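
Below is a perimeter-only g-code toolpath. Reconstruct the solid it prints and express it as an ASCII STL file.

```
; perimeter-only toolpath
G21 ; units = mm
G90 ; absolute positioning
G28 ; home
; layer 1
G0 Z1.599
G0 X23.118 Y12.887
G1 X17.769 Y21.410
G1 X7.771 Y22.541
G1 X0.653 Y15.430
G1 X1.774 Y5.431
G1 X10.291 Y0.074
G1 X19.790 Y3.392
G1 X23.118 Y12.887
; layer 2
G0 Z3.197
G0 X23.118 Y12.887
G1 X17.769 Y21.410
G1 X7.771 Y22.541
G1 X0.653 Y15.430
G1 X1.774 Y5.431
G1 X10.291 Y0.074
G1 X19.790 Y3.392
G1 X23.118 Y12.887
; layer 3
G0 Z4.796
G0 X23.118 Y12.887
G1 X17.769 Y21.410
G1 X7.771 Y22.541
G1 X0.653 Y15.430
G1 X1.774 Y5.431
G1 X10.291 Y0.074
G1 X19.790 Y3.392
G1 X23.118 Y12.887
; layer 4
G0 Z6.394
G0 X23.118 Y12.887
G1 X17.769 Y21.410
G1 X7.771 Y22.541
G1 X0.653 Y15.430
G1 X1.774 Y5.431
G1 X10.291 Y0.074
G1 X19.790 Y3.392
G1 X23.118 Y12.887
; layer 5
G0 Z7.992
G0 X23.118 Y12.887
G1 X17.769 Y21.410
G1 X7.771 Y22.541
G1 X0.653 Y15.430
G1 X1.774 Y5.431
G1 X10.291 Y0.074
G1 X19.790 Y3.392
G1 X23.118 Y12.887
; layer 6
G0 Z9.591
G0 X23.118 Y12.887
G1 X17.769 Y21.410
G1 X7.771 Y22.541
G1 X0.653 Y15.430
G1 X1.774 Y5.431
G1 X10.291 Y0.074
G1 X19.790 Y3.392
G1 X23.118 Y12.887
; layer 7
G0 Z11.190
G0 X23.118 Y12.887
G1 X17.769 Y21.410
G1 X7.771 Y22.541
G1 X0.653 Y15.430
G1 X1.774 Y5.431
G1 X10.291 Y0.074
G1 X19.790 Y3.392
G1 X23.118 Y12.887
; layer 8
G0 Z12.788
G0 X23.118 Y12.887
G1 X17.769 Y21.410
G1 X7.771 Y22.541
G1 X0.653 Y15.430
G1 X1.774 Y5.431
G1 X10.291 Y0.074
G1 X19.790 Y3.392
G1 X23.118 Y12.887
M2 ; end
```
solid part
  facet normal 0.0000 0.0000 -1.0000
    outer loop
      vertex 7.771 22.541 0.000
      vertex 17.769 21.410 0.000
      vertex 23.118 12.887 0.000
    endloop
  endfacet
  facet normal 0.0000 0.0000 -1.0000
    outer loop
      vertex 0.653 15.430 0.000
      vertex 7.771 22.541 0.000
      vertex 23.118 12.887 0.000
    endloop
  endfacet
  facet normal 0.0000 0.0000 -1.0000
    outer loop
      vertex 1.774 5.431 0.000
      vertex 0.653 15.430 0.000
      vertex 23.118 12.887 0.000
    endloop
  endfacet
  facet normal 0.0000 0.0000 -1.0000
    outer loop
      vertex 10.291 0.074 0.000
      vertex 1.774 5.431 0.000
      vertex 23.118 12.887 0.000
    endloop
  endfacet
  facet normal 0.0000 0.0000 -1.0000
    outer loop
      vertex 19.790 3.392 0.000
      vertex 10.291 0.074 0.000
      vertex 23.118 12.887 0.000
    endloop
  endfacet
  facet normal 0.0000 0.0000 1.0000
    outer loop
      vertex 23.118 12.887 12.788
      vertex 17.769 21.410 12.788
      vertex 7.771 22.541 12.788
    endloop
  endfacet
  facet normal 0.0000 0.0000 1.0000
    outer loop
      vertex 23.118 12.887 12.788
      vertex 7.771 22.541 12.788
      vertex 0.653 15.430 12.788
    endloop
  endfacet
  facet normal 0.0000 0.0000 1.0000
    outer loop
      vertex 23.118 12.887 12.788
      vertex 0.653 15.430 12.788
      vertex 1.774 5.431 12.788
    endloop
  endfacet
  facet normal 0.0000 0.0000 1.0000
    outer loop
      vertex 23.118 12.887 12.788
      vertex 1.774 5.431 12.788
      vertex 10.291 0.074 12.788
    endloop
  endfacet
  facet normal 0.0000 0.0000 1.0000
    outer loop
      vertex 23.118 12.887 12.788
      vertex 10.291 0.074 12.788
      vertex 19.790 3.392 12.788
    endloop
  endfacet
  facet normal 0.8470 0.5316 0.0000
    outer loop
      vertex 23.118 12.887 0.000
      vertex 17.769 21.410 0.000
      vertex 17.769 21.410 12.788
    endloop
  endfacet
  facet normal 0.8470 0.5316 0.0000
    outer loop
      vertex 23.118 12.887 0.000
      vertex 17.769 21.410 12.788
      vertex 23.118 12.887 12.788
    endloop
  endfacet
  facet normal 0.1124 0.9937 0.0000
    outer loop
      vertex 17.769 21.410 0.000
      vertex 7.771 22.541 0.000
      vertex 7.771 22.541 12.788
    endloop
  endfacet
  facet normal 0.1124 0.9937 0.0000
    outer loop
      vertex 17.769 21.410 0.000
      vertex 7.771 22.541 12.788
      vertex 17.769 21.410 12.788
    endloop
  endfacet
  facet normal -0.7068 0.7075 0.0000
    outer loop
      vertex 7.771 22.541 0.000
      vertex 0.653 15.430 0.000
      vertex 0.653 15.430 12.788
    endloop
  endfacet
  facet normal -0.7068 0.7075 0.0000
    outer loop
      vertex 7.771 22.541 0.000
      vertex 0.653 15.430 12.788
      vertex 7.771 22.541 12.788
    endloop
  endfacet
  facet normal -0.9938 -0.1114 0.0000
    outer loop
      vertex 0.653 15.430 0.000
      vertex 1.774 5.431 0.000
      vertex 1.774 5.431 12.788
    endloop
  endfacet
  facet normal -0.9938 -0.1114 0.0000
    outer loop
      vertex 0.653 15.430 0.000
      vertex 1.774 5.431 12.788
      vertex 0.653 15.430 12.788
    endloop
  endfacet
  facet normal -0.5324 -0.8465 0.0000
    outer loop
      vertex 1.774 5.431 0.000
      vertex 10.291 0.074 0.000
      vertex 10.291 0.074 12.788
    endloop
  endfacet
  facet normal -0.5324 -0.8465 0.0000
    outer loop
      vertex 1.774 5.431 0.000
      vertex 10.291 0.074 12.788
      vertex 1.774 5.431 12.788
    endloop
  endfacet
  facet normal 0.3298 -0.9441 0.0000
    outer loop
      vertex 10.291 0.074 0.000
      vertex 19.790 3.392 0.000
      vertex 19.790 3.392 12.788
    endloop
  endfacet
  facet normal 0.3298 -0.9441 0.0000
    outer loop
      vertex 10.291 0.074 0.000
      vertex 19.790 3.392 12.788
      vertex 10.291 0.074 12.788
    endloop
  endfacet
  facet normal 0.9437 -0.3308 0.0000
    outer loop
      vertex 19.790 3.392 0.000
      vertex 23.118 12.887 0.000
      vertex 23.118 12.887 12.788
    endloop
  endfacet
  facet normal 0.9437 -0.3308 0.0000
    outer loop
      vertex 19.790 3.392 0.000
      vertex 23.118 12.887 12.788
      vertex 19.790 3.392 12.788
    endloop
  endfacet
endsolid part

The G0 Z moves step by Δz≈1.599 mm. Every layer's G1 loop is the same polygon, so the solid is a straight extrusion of it from z=0 to z≈12.8. Closing with flat bottom and top caps and triangulating gives 24 facets — a regular 7-sided prism (a cylinder approximated with 7 flat sides), circumscribed radius ≈ 11.6 mm, height ≈ 12.8 mm.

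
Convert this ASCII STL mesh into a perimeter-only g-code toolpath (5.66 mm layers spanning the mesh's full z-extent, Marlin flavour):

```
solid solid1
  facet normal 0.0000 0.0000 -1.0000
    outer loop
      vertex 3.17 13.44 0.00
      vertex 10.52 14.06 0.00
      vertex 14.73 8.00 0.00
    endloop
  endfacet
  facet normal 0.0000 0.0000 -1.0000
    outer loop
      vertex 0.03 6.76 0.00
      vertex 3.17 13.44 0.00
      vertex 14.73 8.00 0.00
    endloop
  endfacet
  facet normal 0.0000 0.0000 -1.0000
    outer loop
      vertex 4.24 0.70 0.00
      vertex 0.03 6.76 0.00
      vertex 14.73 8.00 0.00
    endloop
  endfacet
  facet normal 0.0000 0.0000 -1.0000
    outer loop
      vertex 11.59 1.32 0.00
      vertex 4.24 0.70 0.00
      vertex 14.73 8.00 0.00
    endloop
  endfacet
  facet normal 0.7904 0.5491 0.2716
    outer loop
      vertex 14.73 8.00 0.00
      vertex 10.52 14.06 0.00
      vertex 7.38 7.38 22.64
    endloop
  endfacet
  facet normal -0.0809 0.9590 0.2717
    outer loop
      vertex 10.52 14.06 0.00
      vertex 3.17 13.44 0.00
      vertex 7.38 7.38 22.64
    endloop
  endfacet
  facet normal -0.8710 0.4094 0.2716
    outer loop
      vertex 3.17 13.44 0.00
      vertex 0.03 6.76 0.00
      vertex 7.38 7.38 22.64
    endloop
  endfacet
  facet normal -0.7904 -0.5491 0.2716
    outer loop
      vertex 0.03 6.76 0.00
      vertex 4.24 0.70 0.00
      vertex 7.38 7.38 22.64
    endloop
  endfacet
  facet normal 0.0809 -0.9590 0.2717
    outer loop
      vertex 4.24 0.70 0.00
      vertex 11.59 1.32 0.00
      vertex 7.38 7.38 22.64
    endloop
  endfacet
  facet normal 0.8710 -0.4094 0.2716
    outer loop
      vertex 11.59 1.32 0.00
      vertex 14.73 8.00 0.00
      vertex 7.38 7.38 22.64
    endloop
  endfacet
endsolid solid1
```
; perimeter-only toolpath
G21 ; units = mm
G90 ; absolute positioning
G28 ; home
; layer 1
G0 Z5.66
G0 X12.89 Y7.84
G1 X9.73 Y12.39
G1 X4.22 Y11.93
G1 X1.87 Y6.92
G1 X5.03 Y2.37
G1 X10.54 Y2.83
G1 X12.89 Y7.84
; layer 2
G0 Z11.32
G0 X11.05 Y7.69
G1 X8.95 Y10.72
G1 X5.28 Y10.41
G1 X3.71 Y7.07
G1 X5.81 Y4.04
G1 X9.48 Y4.35
G1 X11.05 Y7.69
; layer 3
G0 Z16.98
G0 X9.22 Y7.54
G1 X8.16 Y9.05
G1 X6.33 Y8.89
G1 X5.54 Y7.22
G1 X6.60 Y5.71
G1 X8.43 Y5.87
G1 X9.22 Y7.54
M2 ; end

The solid is a regular 6-sided pyramid, base circumscribed radius ≈ 7.38 mm, apex at z ≈ 22.6 mm. Slicing at Δz = 5.66 mm — 4 equal slices spanning the solid's height, so layer i sits at z = i·h/4 — gives 3 non-empty perimeters. Each is a 6-segment closed polygon; G0 lifts to the layer z and rapids to the start vertex, then G1 traces the edges. The cross-section shrinks linearly with z (the slice at the apex is degenerate and omitted).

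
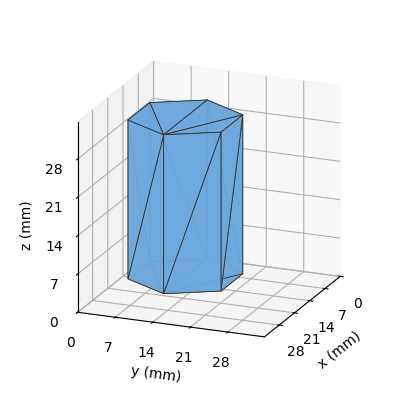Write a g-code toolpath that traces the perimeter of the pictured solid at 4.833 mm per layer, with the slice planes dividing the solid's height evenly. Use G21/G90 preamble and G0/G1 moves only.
Reading the render: the shape is a regular 6-sided prism (a cylinder approximated with 6 flat sides), circumscribed radius ≈ 10 mm, height ≈ 29 mm (dimensions read to the nearest mm from the axis ticks). For the g-code, the solid's height is divided into equal slices at the stated Δz and each level perimeter traced with G1 moves after a G0 lift.

; perimeter-only toolpath
G21 ; units = mm
G90 ; absolute positioning
G28 ; home
; layer 1
G0 Z4.833
G0 X20.000 Y10.000
G1 X15.000 Y18.660
G1 X5.000 Y18.660
G1 X0.000 Y10.000
G1 X5.000 Y1.340
G1 X15.000 Y1.340
G1 X20.000 Y10.000
; layer 2
G0 Z9.667
G0 X20.000 Y10.000
G1 X15.000 Y18.660
G1 X5.000 Y18.660
G1 X0.000 Y10.000
G1 X5.000 Y1.340
G1 X15.000 Y1.340
G1 X20.000 Y10.000
; layer 3
G0 Z14.500
G0 X20.000 Y10.000
G1 X15.000 Y18.660
G1 X5.000 Y18.660
G1 X0.000 Y10.000
G1 X5.000 Y1.340
G1 X15.000 Y1.340
G1 X20.000 Y10.000
; layer 4
G0 Z19.333
G0 X20.000 Y10.000
G1 X15.000 Y18.660
G1 X5.000 Y18.660
G1 X0.000 Y10.000
G1 X5.000 Y1.340
G1 X15.000 Y1.340
G1 X20.000 Y10.000
; layer 5
G0 Z24.167
G0 X20.000 Y10.000
G1 X15.000 Y18.660
G1 X5.000 Y18.660
G1 X0.000 Y10.000
G1 X5.000 Y1.340
G1 X15.000 Y1.340
G1 X20.000 Y10.000
; layer 6
G0 Z29.000
G0 X20.000 Y10.000
G1 X15.000 Y18.660
G1 X5.000 Y18.660
G1 X0.000 Y10.000
G1 X5.000 Y1.340
G1 X15.000 Y1.340
G1 X20.000 Y10.000
M2 ; end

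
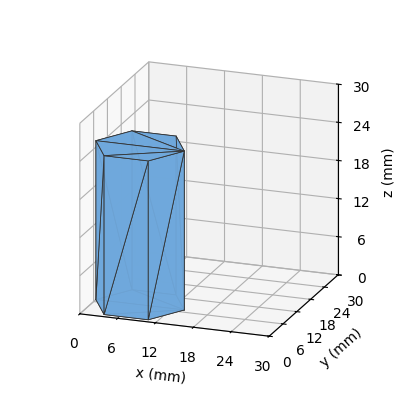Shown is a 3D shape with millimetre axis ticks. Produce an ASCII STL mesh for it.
Reading the render: the shape is a regular 6-sided prism (a cylinder approximated with 6 flat sides), circumscribed radius ≈ 7 mm, height ≈ 25 mm (dimensions read to the nearest mm from the axis ticks). For the STL, each face is triangulated and given an outward normal.

solid part
  facet normal 0.0000 0.0000 -1.0000
    outer loop
      vertex 3.500 13.062 0.000
      vertex 10.500 13.062 0.000
      vertex 14.000 7.000 0.000
    endloop
  endfacet
  facet normal 0.0000 0.0000 -1.0000
    outer loop
      vertex 0.000 7.000 0.000
      vertex 3.500 13.062 0.000
      vertex 14.000 7.000 0.000
    endloop
  endfacet
  facet normal 0.0000 0.0000 -1.0000
    outer loop
      vertex 3.500 0.938 0.000
      vertex 0.000 7.000 0.000
      vertex 14.000 7.000 0.000
    endloop
  endfacet
  facet normal 0.0000 0.0000 -1.0000
    outer loop
      vertex 10.500 0.938 0.000
      vertex 3.500 0.938 0.000
      vertex 14.000 7.000 0.000
    endloop
  endfacet
  facet normal 0.0000 0.0000 1.0000
    outer loop
      vertex 14.000 7.000 25.000
      vertex 10.500 13.062 25.000
      vertex 3.500 13.062 25.000
    endloop
  endfacet
  facet normal 0.0000 0.0000 1.0000
    outer loop
      vertex 14.000 7.000 25.000
      vertex 3.500 13.062 25.000
      vertex 0.000 7.000 25.000
    endloop
  endfacet
  facet normal 0.0000 0.0000 1.0000
    outer loop
      vertex 14.000 7.000 25.000
      vertex 0.000 7.000 25.000
      vertex 3.500 0.938 25.000
    endloop
  endfacet
  facet normal 0.0000 0.0000 1.0000
    outer loop
      vertex 14.000 7.000 25.000
      vertex 3.500 0.938 25.000
      vertex 10.500 0.938 25.000
    endloop
  endfacet
  facet normal 0.8660 0.5000 0.0000
    outer loop
      vertex 14.000 7.000 0.000
      vertex 10.500 13.062 0.000
      vertex 10.500 13.062 25.000
    endloop
  endfacet
  facet normal 0.8660 0.5000 0.0000
    outer loop
      vertex 14.000 7.000 0.000
      vertex 10.500 13.062 25.000
      vertex 14.000 7.000 25.000
    endloop
  endfacet
  facet normal 0.0000 1.0000 0.0000
    outer loop
      vertex 10.500 13.062 0.000
      vertex 3.500 13.062 0.000
      vertex 3.500 13.062 25.000
    endloop
  endfacet
  facet normal 0.0000 1.0000 0.0000
    outer loop
      vertex 10.500 13.062 0.000
      vertex 3.500 13.062 25.000
      vertex 10.500 13.062 25.000
    endloop
  endfacet
  facet normal -0.8660 0.5000 0.0000
    outer loop
      vertex 3.500 13.062 0.000
      vertex 0.000 7.000 0.000
      vertex 0.000 7.000 25.000
    endloop
  endfacet
  facet normal -0.8660 0.5000 0.0000
    outer loop
      vertex 3.500 13.062 0.000
      vertex 0.000 7.000 25.000
      vertex 3.500 13.062 25.000
    endloop
  endfacet
  facet normal -0.8660 -0.5000 0.0000
    outer loop
      vertex 0.000 7.000 0.000
      vertex 3.500 0.938 0.000
      vertex 3.500 0.938 25.000
    endloop
  endfacet
  facet normal -0.8660 -0.5000 0.0000
    outer loop
      vertex 0.000 7.000 0.000
      vertex 3.500 0.938 25.000
      vertex 0.000 7.000 25.000
    endloop
  endfacet
  facet normal 0.0000 -1.0000 0.0000
    outer loop
      vertex 3.500 0.938 0.000
      vertex 10.500 0.938 0.000
      vertex 10.500 0.938 25.000
    endloop
  endfacet
  facet normal 0.0000 -1.0000 0.0000
    outer loop
      vertex 3.500 0.938 0.000
      vertex 10.500 0.938 25.000
      vertex 3.500 0.938 25.000
    endloop
  endfacet
  facet normal 0.8660 -0.5000 0.0000
    outer loop
      vertex 10.500 0.938 0.000
      vertex 14.000 7.000 0.000
      vertex 14.000 7.000 25.000
    endloop
  endfacet
  facet normal 0.8660 -0.5000 0.0000
    outer loop
      vertex 10.500 0.938 0.000
      vertex 14.000 7.000 25.000
      vertex 10.500 0.938 25.000
    endloop
  endfacet
endsolid part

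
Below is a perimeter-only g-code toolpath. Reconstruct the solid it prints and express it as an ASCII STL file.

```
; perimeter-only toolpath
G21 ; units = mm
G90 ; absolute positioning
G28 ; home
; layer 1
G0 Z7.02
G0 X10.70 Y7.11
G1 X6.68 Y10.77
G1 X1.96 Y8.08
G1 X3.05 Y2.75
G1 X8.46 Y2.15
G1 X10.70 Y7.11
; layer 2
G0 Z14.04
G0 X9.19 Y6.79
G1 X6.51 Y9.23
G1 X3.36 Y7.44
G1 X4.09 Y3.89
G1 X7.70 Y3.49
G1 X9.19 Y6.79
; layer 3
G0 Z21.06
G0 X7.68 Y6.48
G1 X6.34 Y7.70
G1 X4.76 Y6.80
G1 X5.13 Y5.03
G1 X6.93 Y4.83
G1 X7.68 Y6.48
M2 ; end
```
solid part
  facet normal 0.0000 0.0000 -1.0000
    outer loop
      vertex 0.55 8.71 0.00
      vertex 6.85 12.30 0.00
      vertex 12.21 7.42 0.00
    endloop
  endfacet
  facet normal 0.0000 0.0000 -1.0000
    outer loop
      vertex 2.01 1.61 0.00
      vertex 0.55 8.71 0.00
      vertex 12.21 7.42 0.00
    endloop
  endfacet
  facet normal 0.0000 0.0000 -1.0000
    outer loop
      vertex 9.22 0.81 0.00
      vertex 2.01 1.61 0.00
      vertex 12.21 7.42 0.00
    endloop
  endfacet
  facet normal 0.6628 0.7280 0.1750
    outer loop
      vertex 12.21 7.42 0.00
      vertex 6.85 12.30 0.00
      vertex 6.17 6.17 28.08
    endloop
  endfacet
  facet normal -0.4875 0.8554 0.1749
    outer loop
      vertex 6.85 12.30 0.00
      vertex 0.55 8.71 0.00
      vertex 6.17 6.17 28.08
    endloop
  endfacet
  facet normal -0.9644 -0.1983 0.1751
    outer loop
      vertex 0.55 8.71 0.00
      vertex 2.01 1.61 0.00
      vertex 6.17 6.17 28.08
    endloop
  endfacet
  facet normal -0.1086 -0.9786 0.1750
    outer loop
      vertex 2.01 1.61 0.00
      vertex 9.22 0.81 0.00
      vertex 6.17 6.17 28.08
    endloop
  endfacet
  facet normal 0.8971 -0.4058 0.1749
    outer loop
      vertex 9.22 0.81 0.00
      vertex 12.21 7.42 0.00
      vertex 6.17 6.17 28.08
    endloop
  endfacet
endsolid part

The G0 Z moves step by Δz≈7.02 mm. The G1 loops shrink linearly with z, so the solid tapers from its base footprint up to z≈28.1. Closing with a flat bottom cap and the tapered top and triangulating gives 8 facets — a regular 5-sided pyramid, base circumscribed radius ≈ 6.17 mm, apex at z ≈ 28.1 mm.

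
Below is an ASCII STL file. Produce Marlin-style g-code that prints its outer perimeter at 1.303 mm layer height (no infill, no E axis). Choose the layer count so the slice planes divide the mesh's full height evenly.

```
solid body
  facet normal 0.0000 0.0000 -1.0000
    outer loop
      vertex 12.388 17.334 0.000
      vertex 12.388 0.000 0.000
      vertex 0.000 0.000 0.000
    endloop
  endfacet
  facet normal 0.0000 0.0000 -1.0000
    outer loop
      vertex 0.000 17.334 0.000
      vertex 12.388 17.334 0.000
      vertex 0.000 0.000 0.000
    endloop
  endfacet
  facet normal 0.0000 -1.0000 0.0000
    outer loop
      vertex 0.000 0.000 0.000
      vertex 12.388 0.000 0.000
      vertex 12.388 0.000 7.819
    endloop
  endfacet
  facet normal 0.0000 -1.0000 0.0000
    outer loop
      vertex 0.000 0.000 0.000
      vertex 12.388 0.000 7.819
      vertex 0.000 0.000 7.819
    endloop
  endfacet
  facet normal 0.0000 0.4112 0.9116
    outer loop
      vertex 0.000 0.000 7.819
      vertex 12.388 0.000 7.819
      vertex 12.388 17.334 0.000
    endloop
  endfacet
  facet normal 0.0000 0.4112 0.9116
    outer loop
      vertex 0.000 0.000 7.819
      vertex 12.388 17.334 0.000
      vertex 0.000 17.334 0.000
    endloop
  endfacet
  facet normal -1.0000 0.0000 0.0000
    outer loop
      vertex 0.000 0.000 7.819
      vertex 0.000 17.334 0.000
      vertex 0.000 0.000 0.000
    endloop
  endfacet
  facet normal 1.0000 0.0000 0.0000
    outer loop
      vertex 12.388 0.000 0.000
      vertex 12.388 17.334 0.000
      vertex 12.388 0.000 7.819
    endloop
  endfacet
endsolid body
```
; perimeter-only toolpath
G21 ; units = mm
G90 ; absolute positioning
G28 ; home
; layer 1
G0 Z1.303
G0 X0.000 Y0.000
G1 X12.388 Y0.000
G1 X12.388 Y14.445
G1 X0.000 Y14.445
G1 X0.000 Y0.000
; layer 2
G0 Z2.606
G0 X0.000 Y0.000
G1 X12.388 Y0.000
G1 X12.388 Y11.556
G1 X0.000 Y11.556
G1 X0.000 Y0.000
; layer 3
G0 Z3.909
G0 X0.000 Y0.000
G1 X12.388 Y0.000
G1 X12.388 Y8.667
G1 X0.000 Y8.667
G1 X0.000 Y0.000
; layer 4
G0 Z5.213
G0 X0.000 Y0.000
G1 X12.388 Y0.000
G1 X12.388 Y5.778
G1 X0.000 Y5.778
G1 X0.000 Y0.000
; layer 5
G0 Z6.516
G0 X0.000 Y0.000
G1 X12.388 Y0.000
G1 X12.388 Y2.889
G1 X0.000 Y2.889
G1 X0.000 Y0.000
M2 ; end

The solid is a wedge (ramp): 12.4 × 17.3 mm base, rising to 7.82 mm along the y=0 edge and sloping linearly to z=0 at y=17.3. Slicing at Δz = 1.303 mm — 6 equal slices spanning the solid's height, so layer i sits at z = i·h/6 — gives 5 non-empty perimeters. Each is a 4-segment closed polygon; G0 lifts to the layer z and rapids to the start vertex, then G1 traces the edges. The cross-section shrinks linearly with z (the slice at the apex is degenerate and omitted).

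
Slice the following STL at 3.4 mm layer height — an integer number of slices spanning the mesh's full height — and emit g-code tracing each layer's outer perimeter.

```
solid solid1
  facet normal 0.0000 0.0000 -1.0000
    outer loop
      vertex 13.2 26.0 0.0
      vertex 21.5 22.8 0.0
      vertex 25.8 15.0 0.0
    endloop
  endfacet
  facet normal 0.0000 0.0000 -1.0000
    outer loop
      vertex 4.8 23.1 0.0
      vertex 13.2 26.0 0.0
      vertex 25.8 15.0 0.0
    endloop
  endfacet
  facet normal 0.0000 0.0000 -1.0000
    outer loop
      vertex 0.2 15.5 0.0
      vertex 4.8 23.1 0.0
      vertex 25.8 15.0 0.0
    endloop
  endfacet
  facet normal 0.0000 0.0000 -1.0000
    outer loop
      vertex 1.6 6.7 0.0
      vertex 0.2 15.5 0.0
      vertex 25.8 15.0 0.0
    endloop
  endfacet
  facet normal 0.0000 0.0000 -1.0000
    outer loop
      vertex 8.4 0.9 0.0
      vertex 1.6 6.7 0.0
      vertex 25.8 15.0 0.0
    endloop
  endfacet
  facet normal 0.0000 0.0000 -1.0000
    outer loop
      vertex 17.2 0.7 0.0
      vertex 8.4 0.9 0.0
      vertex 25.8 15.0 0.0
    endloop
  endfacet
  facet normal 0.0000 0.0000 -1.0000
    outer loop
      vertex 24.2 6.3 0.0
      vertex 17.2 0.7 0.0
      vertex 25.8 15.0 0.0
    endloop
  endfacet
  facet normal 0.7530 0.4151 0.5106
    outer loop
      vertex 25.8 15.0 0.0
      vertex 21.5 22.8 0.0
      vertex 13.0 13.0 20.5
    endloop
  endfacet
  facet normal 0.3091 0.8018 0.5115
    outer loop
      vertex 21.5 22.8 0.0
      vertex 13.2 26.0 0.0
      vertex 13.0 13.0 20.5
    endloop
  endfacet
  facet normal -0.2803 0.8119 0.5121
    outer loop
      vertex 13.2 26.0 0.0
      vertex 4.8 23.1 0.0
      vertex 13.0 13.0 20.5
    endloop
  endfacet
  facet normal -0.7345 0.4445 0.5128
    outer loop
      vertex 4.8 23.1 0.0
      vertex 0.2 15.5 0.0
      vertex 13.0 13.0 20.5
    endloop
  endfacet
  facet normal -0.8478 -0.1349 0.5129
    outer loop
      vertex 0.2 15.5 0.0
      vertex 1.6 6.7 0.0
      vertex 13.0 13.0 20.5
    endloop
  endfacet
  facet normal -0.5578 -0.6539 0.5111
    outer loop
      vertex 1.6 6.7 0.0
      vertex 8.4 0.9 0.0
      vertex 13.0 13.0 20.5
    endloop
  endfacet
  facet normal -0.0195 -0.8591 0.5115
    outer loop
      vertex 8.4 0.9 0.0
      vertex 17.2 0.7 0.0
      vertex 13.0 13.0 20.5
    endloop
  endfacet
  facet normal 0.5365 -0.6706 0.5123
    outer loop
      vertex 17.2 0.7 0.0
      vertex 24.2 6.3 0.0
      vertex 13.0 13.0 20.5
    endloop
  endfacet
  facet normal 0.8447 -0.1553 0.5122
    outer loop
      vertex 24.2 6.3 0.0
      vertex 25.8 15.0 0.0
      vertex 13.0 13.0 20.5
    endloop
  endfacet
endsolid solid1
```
; perimeter-only toolpath
G21 ; units = mm
G90 ; absolute positioning
G28 ; home
; layer 1
G0 Z3.4
G0 X23.7 Y14.7
G1 X20.1 Y21.2
G1 X13.2 Y23.8
G1 X6.2 Y21.4
G1 X2.3 Y15.1
G1 X3.5 Y7.8
G1 X9.2 Y2.9
G1 X16.5 Y2.7
G1 X22.3 Y7.4
G1 X23.7 Y14.7
; layer 2
G0 Z6.8
G0 X21.5 Y14.3
G1 X18.7 Y19.5
G1 X13.1 Y21.7
G1 X7.5 Y19.7
G1 X4.5 Y14.7
G1 X5.4 Y8.8
G1 X9.9 Y4.9
G1 X15.8 Y4.8
G1 X20.5 Y8.5
G1 X21.5 Y14.3
; layer 3
G0 Z10.2
G0 X19.4 Y14.0
G1 X17.2 Y17.9
G1 X13.1 Y19.5
G1 X8.9 Y18.1
G1 X6.6 Y14.2
G1 X7.3 Y9.8
G1 X10.7 Y7.0
G1 X15.1 Y6.8
G1 X18.6 Y9.7
G1 X19.4 Y14.0
; layer 4
G0 Z13.7
G0 X17.3 Y13.7
G1 X15.8 Y16.3
G1 X13.1 Y17.3
G1 X10.3 Y16.4
G1 X8.7 Y13.8
G1 X9.2 Y10.9
G1 X11.5 Y9.0
G1 X14.4 Y8.9
G1 X16.7 Y10.8
G1 X17.3 Y13.7
; layer 5
G0 Z17.1
G0 X15.1 Y13.3
G1 X14.4 Y14.6
G1 X13.0 Y15.2
G1 X11.6 Y14.7
G1 X10.9 Y13.4
G1 X11.1 Y11.9
G1 X12.2 Y11.0
G1 X13.7 Y10.9
G1 X14.9 Y11.9
G1 X15.1 Y13.3
M2 ; end

The solid is a regular 9-sided pyramid, base circumscribed radius ≈ 13 mm, apex at z ≈ 20.5 mm. Slicing at Δz = 3.4 mm — 6 equal slices spanning the solid's height, so layer i sits at z = i·h/6 — gives 5 non-empty perimeters. Each is a 9-segment closed polygon; G0 lifts to the layer z and rapids to the start vertex, then G1 traces the edges. The cross-section shrinks linearly with z (the slice at the apex is degenerate and omitted).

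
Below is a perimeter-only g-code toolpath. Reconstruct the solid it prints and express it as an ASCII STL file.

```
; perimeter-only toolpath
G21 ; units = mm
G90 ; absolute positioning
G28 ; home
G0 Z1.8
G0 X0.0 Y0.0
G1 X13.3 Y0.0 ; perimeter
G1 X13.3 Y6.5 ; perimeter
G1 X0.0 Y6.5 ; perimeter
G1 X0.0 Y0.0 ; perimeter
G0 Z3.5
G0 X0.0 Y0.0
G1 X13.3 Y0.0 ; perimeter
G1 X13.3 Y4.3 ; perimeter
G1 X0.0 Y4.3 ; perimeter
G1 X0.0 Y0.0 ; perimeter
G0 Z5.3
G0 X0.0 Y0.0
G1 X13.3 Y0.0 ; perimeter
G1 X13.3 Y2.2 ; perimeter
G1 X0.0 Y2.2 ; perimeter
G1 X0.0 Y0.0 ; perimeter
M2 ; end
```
solid part
  facet normal 0.0000 0.0000 -1.0000
    outer loop
      vertex 13.3 8.7 0.0
      vertex 13.3 0.0 0.0
      vertex 0.0 0.0 0.0
    endloop
  endfacet
  facet normal 0.0000 0.0000 -1.0000
    outer loop
      vertex 0.0 8.7 0.0
      vertex 13.3 8.7 0.0
      vertex 0.0 0.0 0.0
    endloop
  endfacet
  facet normal 0.0000 -1.0000 0.0000
    outer loop
      vertex 0.0 0.0 0.0
      vertex 13.3 0.0 0.0
      vertex 13.3 0.0 7.1
    endloop
  endfacet
  facet normal 0.0000 -1.0000 0.0000
    outer loop
      vertex 0.0 0.0 0.0
      vertex 13.3 0.0 7.1
      vertex 0.0 0.0 7.1
    endloop
  endfacet
  facet normal 0.0000 0.6323 0.7748
    outer loop
      vertex 0.0 0.0 7.1
      vertex 13.3 0.0 7.1
      vertex 13.3 8.7 0.0
    endloop
  endfacet
  facet normal 0.0000 0.6323 0.7748
    outer loop
      vertex 0.0 0.0 7.1
      vertex 13.3 8.7 0.0
      vertex 0.0 8.7 0.0
    endloop
  endfacet
  facet normal -1.0000 0.0000 0.0000
    outer loop
      vertex 0.0 0.0 7.1
      vertex 0.0 8.7 0.0
      vertex 0.0 0.0 0.0
    endloop
  endfacet
  facet normal 1.0000 0.0000 0.0000
    outer loop
      vertex 13.3 0.0 0.0
      vertex 13.3 8.7 0.0
      vertex 13.3 0.0 7.1
    endloop
  endfacet
endsolid part

The G0 Z moves step by Δz≈1.8 mm. The G1 loops shrink linearly with z, so the solid tapers from its base footprint up to z≈7.1. Closing with a flat bottom cap and the tapered top and triangulating gives 8 facets — a wedge (ramp): 13.3 × 8.7 mm base, rising to 7.1 mm along the y=0 edge and sloping linearly to z=0 at y=8.7.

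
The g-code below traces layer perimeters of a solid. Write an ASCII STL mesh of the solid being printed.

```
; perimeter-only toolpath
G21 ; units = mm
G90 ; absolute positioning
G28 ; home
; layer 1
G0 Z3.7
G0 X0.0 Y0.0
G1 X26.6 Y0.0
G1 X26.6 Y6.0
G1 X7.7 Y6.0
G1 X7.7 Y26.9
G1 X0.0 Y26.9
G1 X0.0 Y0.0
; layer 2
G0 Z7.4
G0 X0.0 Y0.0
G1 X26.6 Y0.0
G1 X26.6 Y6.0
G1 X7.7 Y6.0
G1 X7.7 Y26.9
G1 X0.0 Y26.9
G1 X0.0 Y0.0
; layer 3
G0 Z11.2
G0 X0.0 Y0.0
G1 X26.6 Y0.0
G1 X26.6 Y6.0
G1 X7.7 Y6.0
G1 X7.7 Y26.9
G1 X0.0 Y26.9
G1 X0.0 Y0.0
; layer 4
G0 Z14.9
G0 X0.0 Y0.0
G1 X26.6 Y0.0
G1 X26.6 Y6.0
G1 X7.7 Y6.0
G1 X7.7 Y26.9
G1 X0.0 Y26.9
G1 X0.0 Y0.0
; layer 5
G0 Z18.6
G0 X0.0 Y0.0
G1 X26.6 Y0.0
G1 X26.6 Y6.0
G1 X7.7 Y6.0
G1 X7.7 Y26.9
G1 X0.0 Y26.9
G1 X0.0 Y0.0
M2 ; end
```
solid part
  facet normal 0.0000 0.0000 -1.0000
    outer loop
      vertex 26.6 6.0 0.0
      vertex 26.6 0.0 0.0
      vertex 0.0 0.0 0.0
    endloop
  endfacet
  facet normal 0.0000 0.0000 -1.0000
    outer loop
      vertex 7.7 6.0 0.0
      vertex 26.6 6.0 0.0
      vertex 0.0 0.0 0.0
    endloop
  endfacet
  facet normal 0.0000 0.0000 -1.0000
    outer loop
      vertex 7.7 26.9 0.0
      vertex 7.7 6.0 0.0
      vertex 0.0 0.0 0.0
    endloop
  endfacet
  facet normal 0.0000 0.0000 -1.0000
    outer loop
      vertex 0.0 26.9 0.0
      vertex 7.7 26.9 0.0
      vertex 0.0 0.0 0.0
    endloop
  endfacet
  facet normal 0.0000 0.0000 1.0000
    outer loop
      vertex 0.0 0.0 18.6
      vertex 26.6 0.0 18.6
      vertex 26.6 6.0 18.6
    endloop
  endfacet
  facet normal 0.0000 0.0000 1.0000
    outer loop
      vertex 0.0 0.0 18.6
      vertex 26.6 6.0 18.6
      vertex 7.7 6.0 18.6
    endloop
  endfacet
  facet normal 0.0000 0.0000 1.0000
    outer loop
      vertex 0.0 0.0 18.6
      vertex 7.7 6.0 18.6
      vertex 7.7 26.9 18.6
    endloop
  endfacet
  facet normal 0.0000 0.0000 1.0000
    outer loop
      vertex 0.0 0.0 18.6
      vertex 7.7 26.9 18.6
      vertex 0.0 26.9 18.6
    endloop
  endfacet
  facet normal 0.0000 -1.0000 0.0000
    outer loop
      vertex 0.0 0.0 0.0
      vertex 26.6 0.0 0.0
      vertex 26.6 0.0 18.6
    endloop
  endfacet
  facet normal 0.0000 -1.0000 0.0000
    outer loop
      vertex 0.0 0.0 0.0
      vertex 26.6 0.0 18.6
      vertex 0.0 0.0 18.6
    endloop
  endfacet
  facet normal 1.0000 0.0000 0.0000
    outer loop
      vertex 26.6 0.0 0.0
      vertex 26.6 6.0 0.0
      vertex 26.6 6.0 18.6
    endloop
  endfacet
  facet normal 1.0000 0.0000 0.0000
    outer loop
      vertex 26.6 0.0 0.0
      vertex 26.6 6.0 18.6
      vertex 26.6 0.0 18.6
    endloop
  endfacet
  facet normal 0.0000 1.0000 0.0000
    outer loop
      vertex 26.6 6.0 0.0
      vertex 7.7 6.0 0.0
      vertex 7.7 6.0 18.6
    endloop
  endfacet
  facet normal 0.0000 1.0000 0.0000
    outer loop
      vertex 26.6 6.0 0.0
      vertex 7.7 6.0 18.6
      vertex 26.6 6.0 18.6
    endloop
  endfacet
  facet normal 1.0000 0.0000 0.0000
    outer loop
      vertex 7.7 6.0 0.0
      vertex 7.7 26.9 0.0
      vertex 7.7 26.9 18.6
    endloop
  endfacet
  facet normal 1.0000 0.0000 0.0000
    outer loop
      vertex 7.7 6.0 0.0
      vertex 7.7 26.9 18.6
      vertex 7.7 6.0 18.6
    endloop
  endfacet
  facet normal 0.0000 1.0000 0.0000
    outer loop
      vertex 7.7 26.9 0.0
      vertex 0.0 26.9 0.0
      vertex 0.0 26.9 18.6
    endloop
  endfacet
  facet normal 0.0000 1.0000 0.0000
    outer loop
      vertex 7.7 26.9 0.0
      vertex 0.0 26.9 18.6
      vertex 7.7 26.9 18.6
    endloop
  endfacet
  facet normal -1.0000 0.0000 0.0000
    outer loop
      vertex 0.0 26.9 0.0
      vertex 0.0 0.0 0.0
      vertex 0.0 0.0 18.6
    endloop
  endfacet
  facet normal -1.0000 0.0000 0.0000
    outer loop
      vertex 0.0 26.9 0.0
      vertex 0.0 0.0 18.6
      vertex 0.0 26.9 18.6
    endloop
  endfacet
endsolid part

The G0 Z moves step by Δz≈3.7 mm. Every layer's G1 loop is the same polygon, so the solid is a straight extrusion of it from z=0 to z≈18.6. Closing with flat bottom and top caps and triangulating gives 20 facets — an L-shaped prism: outer 26.6 × 26.9 mm, arm thicknesses ≈ 6 mm (horizontal) and 7.7 mm (vertical), extruded 18.6 mm in z.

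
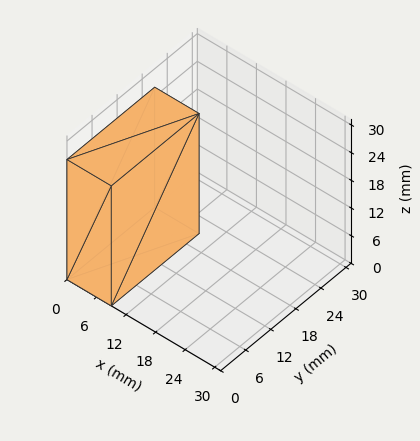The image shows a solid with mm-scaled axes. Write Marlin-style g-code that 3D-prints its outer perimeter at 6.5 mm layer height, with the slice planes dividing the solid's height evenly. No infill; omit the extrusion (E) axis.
Reading the render: the shape is a rectangular box, roughly 9 × 21 mm footprint and 26 mm tall (dimensions read to the nearest mm from the axis ticks). For the g-code, the solid's height is divided into equal slices at the stated Δz and each level perimeter traced with G1 moves after a G0 lift.

; perimeter-only toolpath
G21 ; units = mm
G90 ; absolute positioning
G28 ; home
; layer 1
G0 Z6.5
G0 X0.0 Y0.0
G1 X9.0 Y0.0
G1 X9.0 Y21.0
G1 X0.0 Y21.0
G1 X0.0 Y0.0
; layer 2
G0 Z13.0
G0 X0.0 Y0.0
G1 X9.0 Y0.0
G1 X9.0 Y21.0
G1 X0.0 Y21.0
G1 X0.0 Y0.0
; layer 3
G0 Z19.5
G0 X0.0 Y0.0
G1 X9.0 Y0.0
G1 X9.0 Y21.0
G1 X0.0 Y21.0
G1 X0.0 Y0.0
; layer 4
G0 Z26.0
G0 X0.0 Y0.0
G1 X9.0 Y0.0
G1 X9.0 Y21.0
G1 X0.0 Y21.0
G1 X0.0 Y0.0
M2 ; end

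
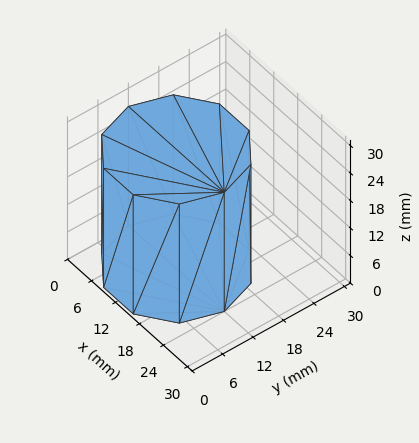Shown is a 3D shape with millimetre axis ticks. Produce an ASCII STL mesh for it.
Reading the render: the shape is a regular 10-sided prism (a cylinder approximated with 10 flat sides), circumscribed radius ≈ 12 mm, height ≈ 26 mm (dimensions read to the nearest mm from the axis ticks). For the STL, each face is triangulated and given an outward normal.

solid part
  facet normal 0.0000 0.0000 -1.0000
    outer loop
      vertex 15.708 23.413 0.000
      vertex 21.708 19.053 0.000
      vertex 24.000 12.000 0.000
    endloop
  endfacet
  facet normal 0.0000 0.0000 -1.0000
    outer loop
      vertex 8.292 23.413 0.000
      vertex 15.708 23.413 0.000
      vertex 24.000 12.000 0.000
    endloop
  endfacet
  facet normal 0.0000 0.0000 -1.0000
    outer loop
      vertex 2.292 19.053 0.000
      vertex 8.292 23.413 0.000
      vertex 24.000 12.000 0.000
    endloop
  endfacet
  facet normal 0.0000 0.0000 -1.0000
    outer loop
      vertex 0.000 12.000 0.000
      vertex 2.292 19.053 0.000
      vertex 24.000 12.000 0.000
    endloop
  endfacet
  facet normal 0.0000 0.0000 -1.0000
    outer loop
      vertex 2.292 4.947 0.000
      vertex 0.000 12.000 0.000
      vertex 24.000 12.000 0.000
    endloop
  endfacet
  facet normal 0.0000 0.0000 -1.0000
    outer loop
      vertex 8.292 0.587 0.000
      vertex 2.292 4.947 0.000
      vertex 24.000 12.000 0.000
    endloop
  endfacet
  facet normal 0.0000 0.0000 -1.0000
    outer loop
      vertex 15.708 0.587 0.000
      vertex 8.292 0.587 0.000
      vertex 24.000 12.000 0.000
    endloop
  endfacet
  facet normal 0.0000 0.0000 -1.0000
    outer loop
      vertex 21.708 4.947 0.000
      vertex 15.708 0.587 0.000
      vertex 24.000 12.000 0.000
    endloop
  endfacet
  facet normal 0.0000 0.0000 1.0000
    outer loop
      vertex 24.000 12.000 26.000
      vertex 21.708 19.053 26.000
      vertex 15.708 23.413 26.000
    endloop
  endfacet
  facet normal 0.0000 0.0000 1.0000
    outer loop
      vertex 24.000 12.000 26.000
      vertex 15.708 23.413 26.000
      vertex 8.292 23.413 26.000
    endloop
  endfacet
  facet normal 0.0000 0.0000 1.0000
    outer loop
      vertex 24.000 12.000 26.000
      vertex 8.292 23.413 26.000
      vertex 2.292 19.053 26.000
    endloop
  endfacet
  facet normal 0.0000 0.0000 1.0000
    outer loop
      vertex 24.000 12.000 26.000
      vertex 2.292 19.053 26.000
      vertex 0.000 12.000 26.000
    endloop
  endfacet
  facet normal 0.0000 0.0000 1.0000
    outer loop
      vertex 24.000 12.000 26.000
      vertex 0.000 12.000 26.000
      vertex 2.292 4.947 26.000
    endloop
  endfacet
  facet normal 0.0000 0.0000 1.0000
    outer loop
      vertex 24.000 12.000 26.000
      vertex 2.292 4.947 26.000
      vertex 8.292 0.587 26.000
    endloop
  endfacet
  facet normal 0.0000 0.0000 1.0000
    outer loop
      vertex 24.000 12.000 26.000
      vertex 8.292 0.587 26.000
      vertex 15.708 0.587 26.000
    endloop
  endfacet
  facet normal 0.0000 0.0000 1.0000
    outer loop
      vertex 24.000 12.000 26.000
      vertex 15.708 0.587 26.000
      vertex 21.708 4.947 26.000
    endloop
  endfacet
  facet normal 0.9510 0.3091 0.0000
    outer loop
      vertex 24.000 12.000 0.000
      vertex 21.708 19.053 0.000
      vertex 21.708 19.053 26.000
    endloop
  endfacet
  facet normal 0.9510 0.3091 0.0000
    outer loop
      vertex 24.000 12.000 0.000
      vertex 21.708 19.053 26.000
      vertex 24.000 12.000 26.000
    endloop
  endfacet
  facet normal 0.5879 0.8090 0.0000
    outer loop
      vertex 21.708 19.053 0.000
      vertex 15.708 23.413 0.000
      vertex 15.708 23.413 26.000
    endloop
  endfacet
  facet normal 0.5879 0.8090 0.0000
    outer loop
      vertex 21.708 19.053 0.000
      vertex 15.708 23.413 26.000
      vertex 21.708 19.053 26.000
    endloop
  endfacet
  facet normal 0.0000 1.0000 0.0000
    outer loop
      vertex 15.708 23.413 0.000
      vertex 8.292 23.413 0.000
      vertex 8.292 23.413 26.000
    endloop
  endfacet
  facet normal 0.0000 1.0000 0.0000
    outer loop
      vertex 15.708 23.413 0.000
      vertex 8.292 23.413 26.000
      vertex 15.708 23.413 26.000
    endloop
  endfacet
  facet normal -0.5879 0.8090 0.0000
    outer loop
      vertex 8.292 23.413 0.000
      vertex 2.292 19.053 0.000
      vertex 2.292 19.053 26.000
    endloop
  endfacet
  facet normal -0.5879 0.8090 0.0000
    outer loop
      vertex 8.292 23.413 0.000
      vertex 2.292 19.053 26.000
      vertex 8.292 23.413 26.000
    endloop
  endfacet
  facet normal -0.9510 0.3091 0.0000
    outer loop
      vertex 2.292 19.053 0.000
      vertex 0.000 12.000 0.000
      vertex 0.000 12.000 26.000
    endloop
  endfacet
  facet normal -0.9510 0.3091 0.0000
    outer loop
      vertex 2.292 19.053 0.000
      vertex 0.000 12.000 26.000
      vertex 2.292 19.053 26.000
    endloop
  endfacet
  facet normal -0.9510 -0.3091 0.0000
    outer loop
      vertex 0.000 12.000 0.000
      vertex 2.292 4.947 0.000
      vertex 2.292 4.947 26.000
    endloop
  endfacet
  facet normal -0.9510 -0.3091 0.0000
    outer loop
      vertex 0.000 12.000 0.000
      vertex 2.292 4.947 26.000
      vertex 0.000 12.000 26.000
    endloop
  endfacet
  facet normal -0.5879 -0.8090 0.0000
    outer loop
      vertex 2.292 4.947 0.000
      vertex 8.292 0.587 0.000
      vertex 8.292 0.587 26.000
    endloop
  endfacet
  facet normal -0.5879 -0.8090 0.0000
    outer loop
      vertex 2.292 4.947 0.000
      vertex 8.292 0.587 26.000
      vertex 2.292 4.947 26.000
    endloop
  endfacet
  facet normal 0.0000 -1.0000 0.0000
    outer loop
      vertex 8.292 0.587 0.000
      vertex 15.708 0.587 0.000
      vertex 15.708 0.587 26.000
    endloop
  endfacet
  facet normal 0.0000 -1.0000 0.0000
    outer loop
      vertex 8.292 0.587 0.000
      vertex 15.708 0.587 26.000
      vertex 8.292 0.587 26.000
    endloop
  endfacet
  facet normal 0.5879 -0.8090 0.0000
    outer loop
      vertex 15.708 0.587 0.000
      vertex 21.708 4.947 0.000
      vertex 21.708 4.947 26.000
    endloop
  endfacet
  facet normal 0.5879 -0.8090 0.0000
    outer loop
      vertex 15.708 0.587 0.000
      vertex 21.708 4.947 26.000
      vertex 15.708 0.587 26.000
    endloop
  endfacet
  facet normal 0.9510 -0.3091 0.0000
    outer loop
      vertex 21.708 4.947 0.000
      vertex 24.000 12.000 0.000
      vertex 24.000 12.000 26.000
    endloop
  endfacet
  facet normal 0.9510 -0.3091 0.0000
    outer loop
      vertex 21.708 4.947 0.000
      vertex 24.000 12.000 26.000
      vertex 21.708 4.947 26.000
    endloop
  endfacet
endsolid part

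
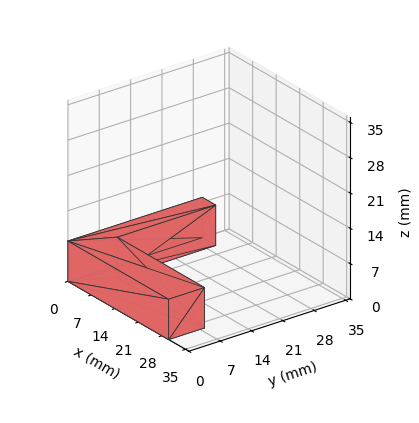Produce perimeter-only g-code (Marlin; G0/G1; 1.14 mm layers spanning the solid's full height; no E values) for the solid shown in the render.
Reading the render: the shape is an L-shaped prism: outer 30 × 30 mm, arm thicknesses ≈ 8 mm (horizontal) and 4 mm (vertical), extruded 8 mm in z (dimensions read to the nearest mm from the axis ticks). For the g-code, the solid's height is divided into equal slices at the stated Δz and each level perimeter traced with G1 moves after a G0 lift.

; perimeter-only toolpath
G21 ; units = mm
G90 ; absolute positioning
G28 ; home
; layer 1
G0 Z1.14
G0 X0.00 Y0.00
G1 X30.00 Y0.00
G1 X30.00 Y8.00
G1 X4.00 Y8.00
G1 X4.00 Y30.00
G1 X0.00 Y30.00
G1 X0.00 Y0.00
; layer 2
G0 Z2.29
G0 X0.00 Y0.00
G1 X30.00 Y0.00
G1 X30.00 Y8.00
G1 X4.00 Y8.00
G1 X4.00 Y30.00
G1 X0.00 Y30.00
G1 X0.00 Y0.00
; layer 3
G0 Z3.43
G0 X0.00 Y0.00
G1 X30.00 Y0.00
G1 X30.00 Y8.00
G1 X4.00 Y8.00
G1 X4.00 Y30.00
G1 X0.00 Y30.00
G1 X0.00 Y0.00
; layer 4
G0 Z4.57
G0 X0.00 Y0.00
G1 X30.00 Y0.00
G1 X30.00 Y8.00
G1 X4.00 Y8.00
G1 X4.00 Y30.00
G1 X0.00 Y30.00
G1 X0.00 Y0.00
; layer 5
G0 Z5.71
G0 X0.00 Y0.00
G1 X30.00 Y0.00
G1 X30.00 Y8.00
G1 X4.00 Y8.00
G1 X4.00 Y30.00
G1 X0.00 Y30.00
G1 X0.00 Y0.00
; layer 6
G0 Z6.86
G0 X0.00 Y0.00
G1 X30.00 Y0.00
G1 X30.00 Y8.00
G1 X4.00 Y8.00
G1 X4.00 Y30.00
G1 X0.00 Y30.00
G1 X0.00 Y0.00
; layer 7
G0 Z8.00
G0 X0.00 Y0.00
G1 X30.00 Y0.00
G1 X30.00 Y8.00
G1 X4.00 Y8.00
G1 X4.00 Y30.00
G1 X0.00 Y30.00
G1 X0.00 Y0.00
M2 ; end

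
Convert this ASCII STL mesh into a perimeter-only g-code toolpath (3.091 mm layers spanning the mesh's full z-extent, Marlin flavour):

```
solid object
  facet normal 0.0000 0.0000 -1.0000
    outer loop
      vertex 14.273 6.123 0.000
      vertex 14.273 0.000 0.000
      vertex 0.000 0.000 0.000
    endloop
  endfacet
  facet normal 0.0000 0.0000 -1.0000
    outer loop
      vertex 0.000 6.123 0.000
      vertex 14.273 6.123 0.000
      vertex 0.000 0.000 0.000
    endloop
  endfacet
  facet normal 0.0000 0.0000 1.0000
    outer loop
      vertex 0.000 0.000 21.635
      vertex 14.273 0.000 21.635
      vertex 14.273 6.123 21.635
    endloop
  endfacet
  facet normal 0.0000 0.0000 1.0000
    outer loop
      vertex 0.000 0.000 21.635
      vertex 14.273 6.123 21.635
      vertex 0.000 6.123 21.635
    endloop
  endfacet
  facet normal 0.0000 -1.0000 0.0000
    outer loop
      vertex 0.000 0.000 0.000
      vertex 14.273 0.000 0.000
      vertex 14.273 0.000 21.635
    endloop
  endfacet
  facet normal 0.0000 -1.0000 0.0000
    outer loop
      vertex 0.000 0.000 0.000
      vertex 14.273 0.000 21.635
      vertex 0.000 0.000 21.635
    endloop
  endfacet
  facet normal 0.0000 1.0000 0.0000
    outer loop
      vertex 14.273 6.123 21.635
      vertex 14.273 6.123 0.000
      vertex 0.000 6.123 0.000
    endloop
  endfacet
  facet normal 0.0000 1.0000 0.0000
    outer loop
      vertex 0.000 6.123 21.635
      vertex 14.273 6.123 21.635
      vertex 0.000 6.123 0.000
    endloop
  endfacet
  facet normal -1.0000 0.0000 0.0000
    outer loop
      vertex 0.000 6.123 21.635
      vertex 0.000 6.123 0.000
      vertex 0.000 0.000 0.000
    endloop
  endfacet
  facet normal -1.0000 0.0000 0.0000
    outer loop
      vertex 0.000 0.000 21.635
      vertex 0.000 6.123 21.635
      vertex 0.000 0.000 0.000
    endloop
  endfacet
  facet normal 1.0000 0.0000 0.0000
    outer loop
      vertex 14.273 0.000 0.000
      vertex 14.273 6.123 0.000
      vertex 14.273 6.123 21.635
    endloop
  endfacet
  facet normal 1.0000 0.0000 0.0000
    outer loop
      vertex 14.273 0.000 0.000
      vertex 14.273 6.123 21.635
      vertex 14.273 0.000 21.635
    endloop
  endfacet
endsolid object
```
; perimeter-only toolpath
G21 ; units = mm
G90 ; absolute positioning
G28 ; home
; layer 1
G0 Z3.091
G0 X0.000 Y0.000
G1 X14.273 Y0.000
G1 X14.273 Y6.123
G1 X0.000 Y6.123
G1 X0.000 Y0.000
; layer 2
G0 Z6.181
G0 X0.000 Y0.000
G1 X14.273 Y0.000
G1 X14.273 Y6.123
G1 X0.000 Y6.123
G1 X0.000 Y0.000
; layer 3
G0 Z9.272
G0 X0.000 Y0.000
G1 X14.273 Y0.000
G1 X14.273 Y6.123
G1 X0.000 Y6.123
G1 X0.000 Y0.000
; layer 4
G0 Z12.363
G0 X0.000 Y0.000
G1 X14.273 Y0.000
G1 X14.273 Y6.123
G1 X0.000 Y6.123
G1 X0.000 Y0.000
; layer 5
G0 Z15.454
G0 X0.000 Y0.000
G1 X14.273 Y0.000
G1 X14.273 Y6.123
G1 X0.000 Y6.123
G1 X0.000 Y0.000
; layer 6
G0 Z18.544
G0 X0.000 Y0.000
G1 X14.273 Y0.000
G1 X14.273 Y6.123
G1 X0.000 Y6.123
G1 X0.000 Y0.000
; layer 7
G0 Z21.635
G0 X0.000 Y0.000
G1 X14.273 Y0.000
G1 X14.273 Y6.123
G1 X0.000 Y6.123
G1 X0.000 Y0.000
M2 ; end

The solid is a rectangular box, roughly 14.3 × 6.12 mm footprint and 21.6 mm tall. Slicing at Δz = 3.091 mm — 7 equal slices spanning the solid's height, so layer i sits at z = i·h/7 — gives 7 non-empty perimeters. Each is a 4-segment closed polygon; G0 lifts to the layer z and rapids to the start vertex, then G1 traces the edges.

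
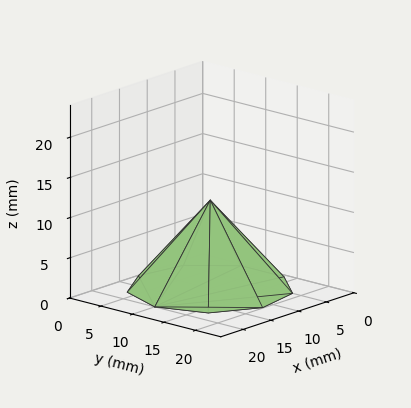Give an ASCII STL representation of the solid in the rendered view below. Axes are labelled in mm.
Reading the render: the shape is a regular 9-sided pyramid, base circumscribed radius ≈ 10 mm, apex at z ≈ 11 mm (dimensions read to the nearest mm from the axis ticks). For the STL, each face is triangulated and given an outward normal.

solid part
  facet normal 0.0000 0.0000 -1.0000
    outer loop
      vertex 11.74 19.85 0.00
      vertex 17.66 16.43 0.00
      vertex 20.00 10.00 0.00
    endloop
  endfacet
  facet normal 0.0000 0.0000 -1.0000
    outer loop
      vertex 5.00 18.66 0.00
      vertex 11.74 19.85 0.00
      vertex 20.00 10.00 0.00
    endloop
  endfacet
  facet normal 0.0000 0.0000 -1.0000
    outer loop
      vertex 0.60 13.42 0.00
      vertex 5.00 18.66 0.00
      vertex 20.00 10.00 0.00
    endloop
  endfacet
  facet normal 0.0000 0.0000 -1.0000
    outer loop
      vertex 0.60 6.58 0.00
      vertex 0.60 13.42 0.00
      vertex 20.00 10.00 0.00
    endloop
  endfacet
  facet normal 0.0000 0.0000 -1.0000
    outer loop
      vertex 5.00 1.34 0.00
      vertex 0.60 6.58 0.00
      vertex 20.00 10.00 0.00
    endloop
  endfacet
  facet normal 0.0000 0.0000 -1.0000
    outer loop
      vertex 11.74 0.15 0.00
      vertex 5.00 1.34 0.00
      vertex 20.00 10.00 0.00
    endloop
  endfacet
  facet normal 0.0000 0.0000 -1.0000
    outer loop
      vertex 17.66 3.57 0.00
      vertex 11.74 0.15 0.00
      vertex 20.00 10.00 0.00
    endloop
  endfacet
  facet normal 0.7145 0.2600 0.6495
    outer loop
      vertex 20.00 10.00 0.00
      vertex 17.66 16.43 0.00
      vertex 10.00 10.00 11.00
    endloop
  endfacet
  facet normal 0.3803 0.6583 0.6496
    outer loop
      vertex 17.66 16.43 0.00
      vertex 11.74 19.85 0.00
      vertex 10.00 10.00 11.00
    endloop
  endfacet
  facet normal -0.1322 0.7487 0.6496
    outer loop
      vertex 11.74 19.85 0.00
      vertex 5.00 18.66 0.00
      vertex 10.00 10.00 11.00
    endloop
  endfacet
  facet normal -0.5823 0.4889 0.6496
    outer loop
      vertex 5.00 18.66 0.00
      vertex 0.60 13.42 0.00
      vertex 10.00 10.00 11.00
    endloop
  endfacet
  facet normal -0.7602 0.0000 0.6497
    outer loop
      vertex 0.60 13.42 0.00
      vertex 0.60 6.58 0.00
      vertex 10.00 10.00 11.00
    endloop
  endfacet
  facet normal -0.5823 -0.4889 0.6496
    outer loop
      vertex 0.60 6.58 0.00
      vertex 5.00 1.34 0.00
      vertex 10.00 10.00 11.00
    endloop
  endfacet
  facet normal -0.1322 -0.7487 0.6496
    outer loop
      vertex 5.00 1.34 0.00
      vertex 11.74 0.15 0.00
      vertex 10.00 10.00 11.00
    endloop
  endfacet
  facet normal 0.3803 -0.6583 0.6496
    outer loop
      vertex 11.74 0.15 0.00
      vertex 17.66 3.57 0.00
      vertex 10.00 10.00 11.00
    endloop
  endfacet
  facet normal 0.7145 -0.2600 0.6495
    outer loop
      vertex 17.66 3.57 0.00
      vertex 20.00 10.00 0.00
      vertex 10.00 10.00 11.00
    endloop
  endfacet
endsolid part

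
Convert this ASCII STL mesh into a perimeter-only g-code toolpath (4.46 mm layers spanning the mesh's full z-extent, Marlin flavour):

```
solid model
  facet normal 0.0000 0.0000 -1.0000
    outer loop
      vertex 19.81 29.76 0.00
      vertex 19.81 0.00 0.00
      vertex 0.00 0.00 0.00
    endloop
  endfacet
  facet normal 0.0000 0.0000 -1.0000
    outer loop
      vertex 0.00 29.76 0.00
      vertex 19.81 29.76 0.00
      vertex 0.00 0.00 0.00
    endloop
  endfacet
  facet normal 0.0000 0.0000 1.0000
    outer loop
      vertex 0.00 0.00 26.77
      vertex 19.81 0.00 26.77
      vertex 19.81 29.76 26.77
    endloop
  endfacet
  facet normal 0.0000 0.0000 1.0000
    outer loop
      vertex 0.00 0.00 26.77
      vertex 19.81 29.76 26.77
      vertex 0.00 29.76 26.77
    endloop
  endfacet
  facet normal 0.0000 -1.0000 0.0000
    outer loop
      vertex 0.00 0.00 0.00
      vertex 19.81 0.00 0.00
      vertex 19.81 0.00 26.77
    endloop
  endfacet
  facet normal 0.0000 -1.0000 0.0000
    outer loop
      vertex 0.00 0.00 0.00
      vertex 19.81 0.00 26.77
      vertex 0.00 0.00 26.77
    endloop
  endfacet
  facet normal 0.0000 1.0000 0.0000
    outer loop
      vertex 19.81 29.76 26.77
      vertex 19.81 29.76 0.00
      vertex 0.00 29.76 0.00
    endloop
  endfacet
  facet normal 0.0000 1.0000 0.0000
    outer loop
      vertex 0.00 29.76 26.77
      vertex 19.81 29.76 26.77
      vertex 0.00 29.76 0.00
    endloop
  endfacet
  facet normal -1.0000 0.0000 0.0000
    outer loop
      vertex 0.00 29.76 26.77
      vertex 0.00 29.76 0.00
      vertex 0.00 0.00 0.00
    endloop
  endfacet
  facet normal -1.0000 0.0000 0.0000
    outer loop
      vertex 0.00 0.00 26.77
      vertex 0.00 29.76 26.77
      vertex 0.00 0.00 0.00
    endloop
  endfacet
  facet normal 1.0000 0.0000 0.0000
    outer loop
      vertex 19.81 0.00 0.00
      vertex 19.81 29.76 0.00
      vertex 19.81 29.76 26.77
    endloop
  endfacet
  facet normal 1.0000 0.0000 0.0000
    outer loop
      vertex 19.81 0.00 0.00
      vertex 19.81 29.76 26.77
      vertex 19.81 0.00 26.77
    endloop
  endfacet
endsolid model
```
; perimeter-only toolpath
G21 ; units = mm
G90 ; absolute positioning
G28 ; home
; layer 1
G0 Z4.46
G0 X0.00 Y0.00
G1 X19.81 Y0.00
G1 X19.81 Y29.76
G1 X0.00 Y29.76
G1 X0.00 Y0.00
; layer 2
G0 Z8.92
G0 X0.00 Y0.00
G1 X19.81 Y0.00
G1 X19.81 Y29.76
G1 X0.00 Y29.76
G1 X0.00 Y0.00
; layer 3
G0 Z13.39
G0 X0.00 Y0.00
G1 X19.81 Y0.00
G1 X19.81 Y29.76
G1 X0.00 Y29.76
G1 X0.00 Y0.00
; layer 4
G0 Z17.85
G0 X0.00 Y0.00
G1 X19.81 Y0.00
G1 X19.81 Y29.76
G1 X0.00 Y29.76
G1 X0.00 Y0.00
; layer 5
G0 Z22.31
G0 X0.00 Y0.00
G1 X19.81 Y0.00
G1 X19.81 Y29.76
G1 X0.00 Y29.76
G1 X0.00 Y0.00
; layer 6
G0 Z26.77
G0 X0.00 Y0.00
G1 X19.81 Y0.00
G1 X19.81 Y29.76
G1 X0.00 Y29.76
G1 X0.00 Y0.00
M2 ; end

The solid is a rectangular box, roughly 19.8 × 29.8 mm footprint and 26.8 mm tall. Slicing at Δz = 4.46 mm — 6 equal slices spanning the solid's height, so layer i sits at z = i·h/6 — gives 6 non-empty perimeters. Each is a 4-segment closed polygon; G0 lifts to the layer z and rapids to the start vertex, then G1 traces the edges.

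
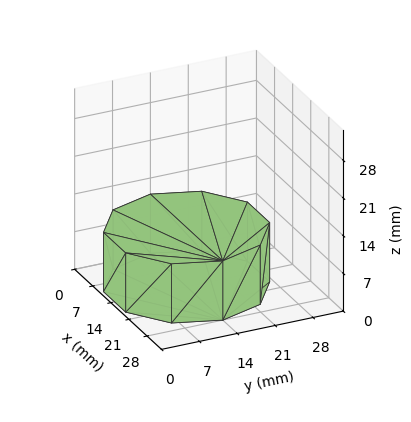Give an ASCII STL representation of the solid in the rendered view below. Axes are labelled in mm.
Reading the render: the shape is a regular 10-sided prism (a cylinder approximated with 10 flat sides), circumscribed radius ≈ 14 mm, height ≈ 11 mm (dimensions read to the nearest mm from the axis ticks). For the STL, each face is triangulated and given an outward normal.

solid part
  facet normal 0.0000 0.0000 -1.0000
    outer loop
      vertex 18.3 27.3 0.0
      vertex 25.3 22.2 0.0
      vertex 28.0 14.0 0.0
    endloop
  endfacet
  facet normal 0.0000 0.0000 -1.0000
    outer loop
      vertex 9.7 27.3 0.0
      vertex 18.3 27.3 0.0
      vertex 28.0 14.0 0.0
    endloop
  endfacet
  facet normal 0.0000 0.0000 -1.0000
    outer loop
      vertex 2.7 22.2 0.0
      vertex 9.7 27.3 0.0
      vertex 28.0 14.0 0.0
    endloop
  endfacet
  facet normal 0.0000 0.0000 -1.0000
    outer loop
      vertex 0.0 14.0 0.0
      vertex 2.7 22.2 0.0
      vertex 28.0 14.0 0.0
    endloop
  endfacet
  facet normal 0.0000 0.0000 -1.0000
    outer loop
      vertex 2.7 5.8 0.0
      vertex 0.0 14.0 0.0
      vertex 28.0 14.0 0.0
    endloop
  endfacet
  facet normal 0.0000 0.0000 -1.0000
    outer loop
      vertex 9.7 0.7 0.0
      vertex 2.7 5.8 0.0
      vertex 28.0 14.0 0.0
    endloop
  endfacet
  facet normal 0.0000 0.0000 -1.0000
    outer loop
      vertex 18.3 0.7 0.0
      vertex 9.7 0.7 0.0
      vertex 28.0 14.0 0.0
    endloop
  endfacet
  facet normal 0.0000 0.0000 -1.0000
    outer loop
      vertex 25.3 5.8 0.0
      vertex 18.3 0.7 0.0
      vertex 28.0 14.0 0.0
    endloop
  endfacet
  facet normal 0.0000 0.0000 1.0000
    outer loop
      vertex 28.0 14.0 11.0
      vertex 25.3 22.2 11.0
      vertex 18.3 27.3 11.0
    endloop
  endfacet
  facet normal 0.0000 0.0000 1.0000
    outer loop
      vertex 28.0 14.0 11.0
      vertex 18.3 27.3 11.0
      vertex 9.7 27.3 11.0
    endloop
  endfacet
  facet normal 0.0000 0.0000 1.0000
    outer loop
      vertex 28.0 14.0 11.0
      vertex 9.7 27.3 11.0
      vertex 2.7 22.2 11.0
    endloop
  endfacet
  facet normal 0.0000 0.0000 1.0000
    outer loop
      vertex 28.0 14.0 11.0
      vertex 2.7 22.2 11.0
      vertex 0.0 14.0 11.0
    endloop
  endfacet
  facet normal 0.0000 0.0000 1.0000
    outer loop
      vertex 28.0 14.0 11.0
      vertex 0.0 14.0 11.0
      vertex 2.7 5.8 11.0
    endloop
  endfacet
  facet normal 0.0000 0.0000 1.0000
    outer loop
      vertex 28.0 14.0 11.0
      vertex 2.7 5.8 11.0
      vertex 9.7 0.7 11.0
    endloop
  endfacet
  facet normal 0.0000 0.0000 1.0000
    outer loop
      vertex 28.0 14.0 11.0
      vertex 9.7 0.7 11.0
      vertex 18.3 0.7 11.0
    endloop
  endfacet
  facet normal 0.0000 0.0000 1.0000
    outer loop
      vertex 28.0 14.0 11.0
      vertex 18.3 0.7 11.0
      vertex 25.3 5.8 11.0
    endloop
  endfacet
  facet normal 0.9498 0.3128 0.0000
    outer loop
      vertex 28.0 14.0 0.0
      vertex 25.3 22.2 0.0
      vertex 25.3 22.2 11.0
    endloop
  endfacet
  facet normal 0.9498 0.3128 0.0000
    outer loop
      vertex 28.0 14.0 0.0
      vertex 25.3 22.2 11.0
      vertex 28.0 14.0 11.0
    endloop
  endfacet
  facet normal 0.5889 0.8082 0.0000
    outer loop
      vertex 25.3 22.2 0.0
      vertex 18.3 27.3 0.0
      vertex 18.3 27.3 11.0
    endloop
  endfacet
  facet normal 0.5889 0.8082 0.0000
    outer loop
      vertex 25.3 22.2 0.0
      vertex 18.3 27.3 11.0
      vertex 25.3 22.2 11.0
    endloop
  endfacet
  facet normal 0.0000 1.0000 0.0000
    outer loop
      vertex 18.3 27.3 0.0
      vertex 9.7 27.3 0.0
      vertex 9.7 27.3 11.0
    endloop
  endfacet
  facet normal 0.0000 1.0000 0.0000
    outer loop
      vertex 18.3 27.3 0.0
      vertex 9.7 27.3 11.0
      vertex 18.3 27.3 11.0
    endloop
  endfacet
  facet normal -0.5889 0.8082 0.0000
    outer loop
      vertex 9.7 27.3 0.0
      vertex 2.7 22.2 0.0
      vertex 2.7 22.2 11.0
    endloop
  endfacet
  facet normal -0.5889 0.8082 0.0000
    outer loop
      vertex 9.7 27.3 0.0
      vertex 2.7 22.2 11.0
      vertex 9.7 27.3 11.0
    endloop
  endfacet
  facet normal -0.9498 0.3128 0.0000
    outer loop
      vertex 2.7 22.2 0.0
      vertex 0.0 14.0 0.0
      vertex 0.0 14.0 11.0
    endloop
  endfacet
  facet normal -0.9498 0.3128 0.0000
    outer loop
      vertex 2.7 22.2 0.0
      vertex 0.0 14.0 11.0
      vertex 2.7 22.2 11.0
    endloop
  endfacet
  facet normal -0.9498 -0.3128 0.0000
    outer loop
      vertex 0.0 14.0 0.0
      vertex 2.7 5.8 0.0
      vertex 2.7 5.8 11.0
    endloop
  endfacet
  facet normal -0.9498 -0.3128 0.0000
    outer loop
      vertex 0.0 14.0 0.0
      vertex 2.7 5.8 11.0
      vertex 0.0 14.0 11.0
    endloop
  endfacet
  facet normal -0.5889 -0.8082 0.0000
    outer loop
      vertex 2.7 5.8 0.0
      vertex 9.7 0.7 0.0
      vertex 9.7 0.7 11.0
    endloop
  endfacet
  facet normal -0.5889 -0.8082 0.0000
    outer loop
      vertex 2.7 5.8 0.0
      vertex 9.7 0.7 11.0
      vertex 2.7 5.8 11.0
    endloop
  endfacet
  facet normal 0.0000 -1.0000 0.0000
    outer loop
      vertex 9.7 0.7 0.0
      vertex 18.3 0.7 0.0
      vertex 18.3 0.7 11.0
    endloop
  endfacet
  facet normal 0.0000 -1.0000 0.0000
    outer loop
      vertex 9.7 0.7 0.0
      vertex 18.3 0.7 11.0
      vertex 9.7 0.7 11.0
    endloop
  endfacet
  facet normal 0.5889 -0.8082 0.0000
    outer loop
      vertex 18.3 0.7 0.0
      vertex 25.3 5.8 0.0
      vertex 25.3 5.8 11.0
    endloop
  endfacet
  facet normal 0.5889 -0.8082 0.0000
    outer loop
      vertex 18.3 0.7 0.0
      vertex 25.3 5.8 11.0
      vertex 18.3 0.7 11.0
    endloop
  endfacet
  facet normal 0.9498 -0.3128 0.0000
    outer loop
      vertex 25.3 5.8 0.0
      vertex 28.0 14.0 0.0
      vertex 28.0 14.0 11.0
    endloop
  endfacet
  facet normal 0.9498 -0.3128 0.0000
    outer loop
      vertex 25.3 5.8 0.0
      vertex 28.0 14.0 11.0
      vertex 25.3 5.8 11.0
    endloop
  endfacet
endsolid part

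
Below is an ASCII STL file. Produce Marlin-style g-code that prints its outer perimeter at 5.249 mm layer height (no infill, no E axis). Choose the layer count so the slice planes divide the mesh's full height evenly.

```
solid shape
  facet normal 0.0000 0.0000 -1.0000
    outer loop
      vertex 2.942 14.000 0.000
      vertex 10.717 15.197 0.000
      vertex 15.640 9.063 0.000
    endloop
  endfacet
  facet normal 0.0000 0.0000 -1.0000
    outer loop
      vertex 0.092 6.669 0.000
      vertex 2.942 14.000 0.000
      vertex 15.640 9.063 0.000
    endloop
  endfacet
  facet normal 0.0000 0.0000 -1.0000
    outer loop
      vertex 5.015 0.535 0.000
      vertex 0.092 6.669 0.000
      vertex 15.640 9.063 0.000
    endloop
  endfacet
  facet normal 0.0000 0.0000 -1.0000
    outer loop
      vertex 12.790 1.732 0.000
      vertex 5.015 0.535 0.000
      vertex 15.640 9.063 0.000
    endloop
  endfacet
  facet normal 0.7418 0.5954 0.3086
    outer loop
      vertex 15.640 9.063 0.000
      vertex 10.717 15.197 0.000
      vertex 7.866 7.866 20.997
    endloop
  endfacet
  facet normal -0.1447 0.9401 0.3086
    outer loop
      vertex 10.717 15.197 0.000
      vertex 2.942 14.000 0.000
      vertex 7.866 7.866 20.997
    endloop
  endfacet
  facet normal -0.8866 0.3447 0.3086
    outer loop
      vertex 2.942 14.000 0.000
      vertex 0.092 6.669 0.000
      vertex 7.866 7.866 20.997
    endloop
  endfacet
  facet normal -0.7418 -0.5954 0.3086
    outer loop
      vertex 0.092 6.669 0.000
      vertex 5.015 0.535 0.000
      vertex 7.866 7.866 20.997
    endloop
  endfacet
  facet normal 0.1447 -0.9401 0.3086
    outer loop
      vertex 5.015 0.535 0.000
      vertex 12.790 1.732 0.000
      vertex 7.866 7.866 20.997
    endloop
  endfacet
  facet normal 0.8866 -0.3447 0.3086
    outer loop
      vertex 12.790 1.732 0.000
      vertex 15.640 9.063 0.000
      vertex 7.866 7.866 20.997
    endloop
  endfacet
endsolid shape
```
; perimeter-only toolpath
G21 ; units = mm
G90 ; absolute positioning
G28 ; home
; layer 1
G0 Z5.249
G0 X13.697 Y8.764
G1 X10.004 Y13.364
G1 X4.173 Y12.466
G1 X2.035 Y6.968
G1 X5.728 Y2.368
G1 X11.559 Y3.265
G1 X13.697 Y8.764
; layer 2
G0 Z10.498
G0 X11.753 Y8.465
G1 X9.291 Y11.531
G1 X5.404 Y10.933
G1 X3.979 Y7.268
G1 X6.441 Y4.200
G1 X10.328 Y4.799
G1 X11.753 Y8.465
; layer 3
G0 Z15.748
G0 X9.809 Y8.165
G1 X8.579 Y9.699
G1 X6.635 Y9.399
G1 X5.922 Y7.567
G1 X7.153 Y6.033
G1 X9.097 Y6.332
G1 X9.809 Y8.165
M2 ; end

The solid is a regular 6-sided pyramid, base circumscribed radius ≈ 7.87 mm, apex at z ≈ 21 mm. Slicing at Δz = 5.249 mm — 4 equal slices spanning the solid's height, so layer i sits at z = i·h/4 — gives 3 non-empty perimeters. Each is a 6-segment closed polygon; G0 lifts to the layer z and rapids to the start vertex, then G1 traces the edges. The cross-section shrinks linearly with z (the slice at the apex is degenerate and omitted).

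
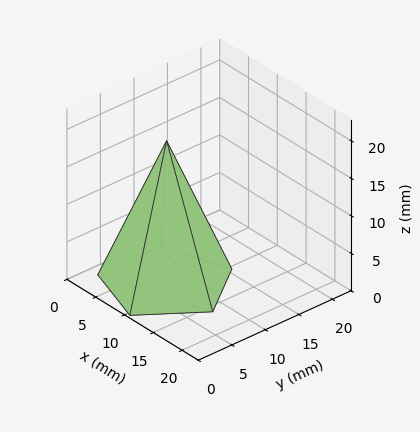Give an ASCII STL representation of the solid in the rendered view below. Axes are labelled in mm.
Reading the render: the shape is a regular 5-sided pyramid, base circumscribed radius ≈ 8 mm, apex at z ≈ 19 mm (dimensions read to the nearest mm from the axis ticks). For the STL, each face is triangulated and given an outward normal.

solid part
  facet normal 0.0000 0.0000 -1.0000
    outer loop
      vertex 1.528 12.702 0.000
      vertex 10.472 15.608 0.000
      vertex 16.000 8.000 0.000
    endloop
  endfacet
  facet normal 0.0000 0.0000 -1.0000
    outer loop
      vertex 1.528 3.298 0.000
      vertex 1.528 12.702 0.000
      vertex 16.000 8.000 0.000
    endloop
  endfacet
  facet normal 0.0000 0.0000 -1.0000
    outer loop
      vertex 10.472 0.392 0.000
      vertex 1.528 3.298 0.000
      vertex 16.000 8.000 0.000
    endloop
  endfacet
  facet normal 0.7658 0.5564 0.3224
    outer loop
      vertex 16.000 8.000 0.000
      vertex 10.472 15.608 0.000
      vertex 8.000 8.000 19.000
    endloop
  endfacet
  facet normal -0.2925 0.9003 0.3224
    outer loop
      vertex 10.472 15.608 0.000
      vertex 1.528 12.702 0.000
      vertex 8.000 8.000 19.000
    endloop
  endfacet
  facet normal -0.9466 0.0000 0.3224
    outer loop
      vertex 1.528 12.702 0.000
      vertex 1.528 3.298 0.000
      vertex 8.000 8.000 19.000
    endloop
  endfacet
  facet normal -0.2925 -0.9003 0.3224
    outer loop
      vertex 1.528 3.298 0.000
      vertex 10.472 0.392 0.000
      vertex 8.000 8.000 19.000
    endloop
  endfacet
  facet normal 0.7658 -0.5564 0.3224
    outer loop
      vertex 10.472 0.392 0.000
      vertex 16.000 8.000 0.000
      vertex 8.000 8.000 19.000
    endloop
  endfacet
endsolid part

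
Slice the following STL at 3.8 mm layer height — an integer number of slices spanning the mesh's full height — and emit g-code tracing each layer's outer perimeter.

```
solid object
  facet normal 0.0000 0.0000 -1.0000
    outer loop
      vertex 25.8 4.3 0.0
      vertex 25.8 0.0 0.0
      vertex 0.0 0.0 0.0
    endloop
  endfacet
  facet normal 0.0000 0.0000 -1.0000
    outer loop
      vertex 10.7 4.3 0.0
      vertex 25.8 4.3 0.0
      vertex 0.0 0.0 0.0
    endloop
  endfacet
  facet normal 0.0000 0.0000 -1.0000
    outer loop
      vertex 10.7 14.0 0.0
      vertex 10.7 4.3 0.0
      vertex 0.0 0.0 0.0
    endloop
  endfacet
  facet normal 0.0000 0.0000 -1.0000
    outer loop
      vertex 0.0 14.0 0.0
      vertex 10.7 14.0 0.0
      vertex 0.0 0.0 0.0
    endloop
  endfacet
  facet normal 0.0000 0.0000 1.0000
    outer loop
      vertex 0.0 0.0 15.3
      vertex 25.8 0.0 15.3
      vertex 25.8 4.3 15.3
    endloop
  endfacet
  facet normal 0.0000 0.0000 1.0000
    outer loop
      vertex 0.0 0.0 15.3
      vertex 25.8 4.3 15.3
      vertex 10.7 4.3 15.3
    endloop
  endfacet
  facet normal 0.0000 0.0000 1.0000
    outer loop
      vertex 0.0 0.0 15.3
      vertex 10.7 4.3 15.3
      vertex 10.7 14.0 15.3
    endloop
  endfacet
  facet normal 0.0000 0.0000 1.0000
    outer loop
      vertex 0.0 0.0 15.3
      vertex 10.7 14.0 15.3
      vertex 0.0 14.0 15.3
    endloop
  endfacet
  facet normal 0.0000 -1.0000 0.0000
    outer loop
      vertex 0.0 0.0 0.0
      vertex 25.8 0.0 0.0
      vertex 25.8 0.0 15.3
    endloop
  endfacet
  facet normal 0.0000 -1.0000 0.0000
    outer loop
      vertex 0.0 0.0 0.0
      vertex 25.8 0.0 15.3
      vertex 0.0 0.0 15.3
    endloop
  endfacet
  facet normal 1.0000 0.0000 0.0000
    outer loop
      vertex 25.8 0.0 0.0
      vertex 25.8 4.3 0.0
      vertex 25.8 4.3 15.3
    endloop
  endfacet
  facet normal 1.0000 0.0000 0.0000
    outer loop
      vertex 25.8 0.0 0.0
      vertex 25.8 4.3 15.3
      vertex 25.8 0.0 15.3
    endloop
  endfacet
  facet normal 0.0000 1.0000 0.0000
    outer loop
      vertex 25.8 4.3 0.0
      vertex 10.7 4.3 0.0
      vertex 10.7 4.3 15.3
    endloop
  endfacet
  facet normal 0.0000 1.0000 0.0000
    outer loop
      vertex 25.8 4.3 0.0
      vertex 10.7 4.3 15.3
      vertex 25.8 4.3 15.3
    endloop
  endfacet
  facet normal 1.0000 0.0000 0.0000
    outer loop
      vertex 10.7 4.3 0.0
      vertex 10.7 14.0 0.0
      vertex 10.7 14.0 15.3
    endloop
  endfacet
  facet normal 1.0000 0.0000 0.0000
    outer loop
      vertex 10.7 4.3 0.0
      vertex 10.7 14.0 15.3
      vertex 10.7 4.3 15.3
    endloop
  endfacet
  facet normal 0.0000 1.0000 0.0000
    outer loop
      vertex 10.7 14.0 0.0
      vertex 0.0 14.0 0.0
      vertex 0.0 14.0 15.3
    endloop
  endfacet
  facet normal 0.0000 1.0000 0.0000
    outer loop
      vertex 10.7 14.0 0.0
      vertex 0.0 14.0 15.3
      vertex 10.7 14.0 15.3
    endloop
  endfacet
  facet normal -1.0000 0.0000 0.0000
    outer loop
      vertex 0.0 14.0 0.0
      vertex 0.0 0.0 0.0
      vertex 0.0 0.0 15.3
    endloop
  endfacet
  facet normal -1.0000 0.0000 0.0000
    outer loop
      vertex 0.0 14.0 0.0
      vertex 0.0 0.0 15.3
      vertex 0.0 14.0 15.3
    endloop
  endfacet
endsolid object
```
; perimeter-only toolpath
G21 ; units = mm
G90 ; absolute positioning
G28 ; home
; layer 1
G0 Z3.8
G0 X0.0 Y0.0
G1 X25.8 Y0.0
G1 X25.8 Y4.3
G1 X10.7 Y4.3
G1 X10.7 Y14.0
G1 X0.0 Y14.0
G1 X0.0 Y0.0
; layer 2
G0 Z7.7
G0 X0.0 Y0.0
G1 X25.8 Y0.0
G1 X25.8 Y4.3
G1 X10.7 Y4.3
G1 X10.7 Y14.0
G1 X0.0 Y14.0
G1 X0.0 Y0.0
; layer 3
G0 Z11.5
G0 X0.0 Y0.0
G1 X25.8 Y0.0
G1 X25.8 Y4.3
G1 X10.7 Y4.3
G1 X10.7 Y14.0
G1 X0.0 Y14.0
G1 X0.0 Y0.0
; layer 4
G0 Z15.3
G0 X0.0 Y0.0
G1 X25.8 Y0.0
G1 X25.8 Y4.3
G1 X10.7 Y4.3
G1 X10.7 Y14.0
G1 X0.0 Y14.0
G1 X0.0 Y0.0
M2 ; end

The solid is an L-shaped prism: outer 25.8 × 14 mm, arm thicknesses ≈ 4.3 mm (horizontal) and 10.7 mm (vertical), extruded 15.3 mm in z. Slicing at Δz = 3.8 mm — 4 equal slices spanning the solid's height, so layer i sits at z = i·h/4 — gives 4 non-empty perimeters. Each is a 6-segment closed polygon; G0 lifts to the layer z and rapids to the start vertex, then G1 traces the edges.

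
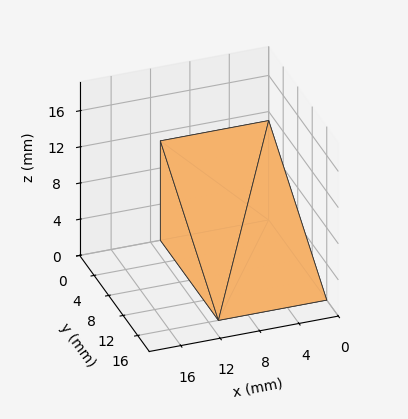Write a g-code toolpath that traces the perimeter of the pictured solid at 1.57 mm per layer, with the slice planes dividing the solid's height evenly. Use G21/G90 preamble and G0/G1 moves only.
Reading the render: the shape is a wedge (ramp): 11 × 16 mm base, rising to 11 mm along the y=0 edge and sloping linearly to z=0 at y=16 (dimensions read to the nearest mm from the axis ticks). For the g-code, the solid's height is divided into equal slices at the stated Δz and each level perimeter traced with G1 moves after a G0 lift.

; perimeter-only toolpath
G21 ; units = mm
G90 ; absolute positioning
G28 ; home
; layer 1
G0 Z1.57
G0 X0.00 Y0.00
G1 X11.00 Y0.00
G1 X11.00 Y13.71
G1 X0.00 Y13.71
G1 X0.00 Y0.00
; layer 2
G0 Z3.14
G0 X0.00 Y0.00
G1 X11.00 Y0.00
G1 X11.00 Y11.43
G1 X0.00 Y11.43
G1 X0.00 Y0.00
; layer 3
G0 Z4.71
G0 X0.00 Y0.00
G1 X11.00 Y0.00
G1 X11.00 Y9.14
G1 X0.00 Y9.14
G1 X0.00 Y0.00
; layer 4
G0 Z6.29
G0 X0.00 Y0.00
G1 X11.00 Y0.00
G1 X11.00 Y6.86
G1 X0.00 Y6.86
G1 X0.00 Y0.00
; layer 5
G0 Z7.86
G0 X0.00 Y0.00
G1 X11.00 Y0.00
G1 X11.00 Y4.57
G1 X0.00 Y4.57
G1 X0.00 Y0.00
; layer 6
G0 Z9.43
G0 X0.00 Y0.00
G1 X11.00 Y0.00
G1 X11.00 Y2.29
G1 X0.00 Y2.29
G1 X0.00 Y0.00
M2 ; end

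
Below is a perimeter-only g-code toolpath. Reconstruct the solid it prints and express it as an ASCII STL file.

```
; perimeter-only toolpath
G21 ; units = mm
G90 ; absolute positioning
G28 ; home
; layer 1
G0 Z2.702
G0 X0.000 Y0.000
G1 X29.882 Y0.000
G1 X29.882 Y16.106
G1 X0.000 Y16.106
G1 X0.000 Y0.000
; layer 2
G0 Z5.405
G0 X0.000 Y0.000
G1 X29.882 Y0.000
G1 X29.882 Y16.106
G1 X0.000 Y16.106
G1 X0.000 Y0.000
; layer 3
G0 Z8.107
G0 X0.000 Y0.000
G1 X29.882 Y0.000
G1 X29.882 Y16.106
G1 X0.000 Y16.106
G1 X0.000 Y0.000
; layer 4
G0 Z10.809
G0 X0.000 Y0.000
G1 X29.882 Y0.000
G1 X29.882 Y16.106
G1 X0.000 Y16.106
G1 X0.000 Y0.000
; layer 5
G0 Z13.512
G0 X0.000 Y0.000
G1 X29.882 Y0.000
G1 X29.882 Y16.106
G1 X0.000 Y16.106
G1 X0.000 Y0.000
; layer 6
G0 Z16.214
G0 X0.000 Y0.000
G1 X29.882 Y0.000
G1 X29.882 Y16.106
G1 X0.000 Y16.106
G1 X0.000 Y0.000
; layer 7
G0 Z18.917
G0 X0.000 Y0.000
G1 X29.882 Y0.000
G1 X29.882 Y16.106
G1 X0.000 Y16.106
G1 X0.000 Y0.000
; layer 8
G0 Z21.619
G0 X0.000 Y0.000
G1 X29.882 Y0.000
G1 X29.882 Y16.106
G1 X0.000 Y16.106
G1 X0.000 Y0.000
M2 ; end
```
solid part
  facet normal 0.0000 0.0000 -1.0000
    outer loop
      vertex 29.882 16.106 0.000
      vertex 29.882 0.000 0.000
      vertex 0.000 0.000 0.000
    endloop
  endfacet
  facet normal 0.0000 0.0000 -1.0000
    outer loop
      vertex 0.000 16.106 0.000
      vertex 29.882 16.106 0.000
      vertex 0.000 0.000 0.000
    endloop
  endfacet
  facet normal 0.0000 0.0000 1.0000
    outer loop
      vertex 0.000 0.000 21.619
      vertex 29.882 0.000 21.619
      vertex 29.882 16.106 21.619
    endloop
  endfacet
  facet normal 0.0000 0.0000 1.0000
    outer loop
      vertex 0.000 0.000 21.619
      vertex 29.882 16.106 21.619
      vertex 0.000 16.106 21.619
    endloop
  endfacet
  facet normal 0.0000 -1.0000 0.0000
    outer loop
      vertex 0.000 0.000 0.000
      vertex 29.882 0.000 0.000
      vertex 29.882 0.000 21.619
    endloop
  endfacet
  facet normal 0.0000 -1.0000 0.0000
    outer loop
      vertex 0.000 0.000 0.000
      vertex 29.882 0.000 21.619
      vertex 0.000 0.000 21.619
    endloop
  endfacet
  facet normal 0.0000 1.0000 0.0000
    outer loop
      vertex 29.882 16.106 21.619
      vertex 29.882 16.106 0.000
      vertex 0.000 16.106 0.000
    endloop
  endfacet
  facet normal 0.0000 1.0000 0.0000
    outer loop
      vertex 0.000 16.106 21.619
      vertex 29.882 16.106 21.619
      vertex 0.000 16.106 0.000
    endloop
  endfacet
  facet normal -1.0000 0.0000 0.0000
    outer loop
      vertex 0.000 16.106 21.619
      vertex 0.000 16.106 0.000
      vertex 0.000 0.000 0.000
    endloop
  endfacet
  facet normal -1.0000 0.0000 0.0000
    outer loop
      vertex 0.000 0.000 21.619
      vertex 0.000 16.106 21.619
      vertex 0.000 0.000 0.000
    endloop
  endfacet
  facet normal 1.0000 0.0000 0.0000
    outer loop
      vertex 29.882 0.000 0.000
      vertex 29.882 16.106 0.000
      vertex 29.882 16.106 21.619
    endloop
  endfacet
  facet normal 1.0000 0.0000 0.0000
    outer loop
      vertex 29.882 0.000 0.000
      vertex 29.882 16.106 21.619
      vertex 29.882 0.000 21.619
    endloop
  endfacet
endsolid part

The G0 Z moves step by Δz≈2.702 mm. Every layer's G1 loop is the same polygon, so the solid is a straight extrusion of it from z=0 to z≈21.6. Closing with flat bottom and top caps and triangulating gives 12 facets — a rectangular box, roughly 29.9 × 16.1 mm footprint and 21.6 mm tall.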